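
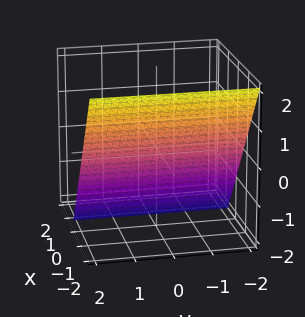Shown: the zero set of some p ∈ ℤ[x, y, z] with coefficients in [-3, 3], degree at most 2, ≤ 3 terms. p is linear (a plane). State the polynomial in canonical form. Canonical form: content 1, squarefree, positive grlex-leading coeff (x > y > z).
(a) deg p = 1. The surface is flat (a plane).
(b) Checking where it meets the axes: one z-axis crossing is at z = -1; no y-intercept at any integer in the box.
(c) Fitting integer coefficients to these (and the overall shape) gives p.

3*x + 2*z + 2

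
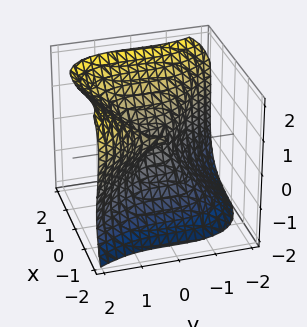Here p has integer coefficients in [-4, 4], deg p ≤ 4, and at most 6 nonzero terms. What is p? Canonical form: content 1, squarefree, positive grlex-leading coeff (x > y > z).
3*x^3 + x^2*z + 2*y^3 - 2*z^3 - 2*x*z

First, deg p = 3. The shape is more complex than any degree-2 surface.
Then, from the visible intercepts: one z-axis crossing is at z = 0; one x-axis crossing is at x = 0; one y-axis crossing is at y = 0.
Finally, together with the visible shape, these determine p as stated.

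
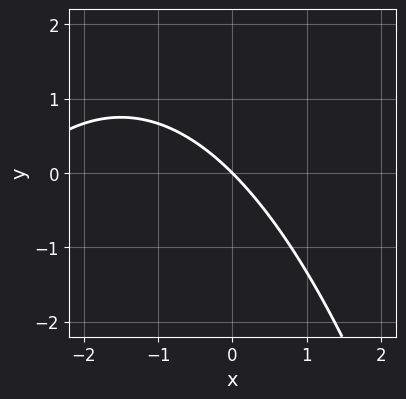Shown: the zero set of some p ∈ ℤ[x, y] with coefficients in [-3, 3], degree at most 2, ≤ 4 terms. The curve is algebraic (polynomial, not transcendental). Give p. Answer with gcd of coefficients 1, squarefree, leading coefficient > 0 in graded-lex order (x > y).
x^2 + 3*x + 3*y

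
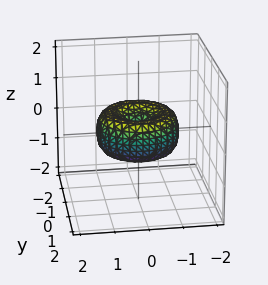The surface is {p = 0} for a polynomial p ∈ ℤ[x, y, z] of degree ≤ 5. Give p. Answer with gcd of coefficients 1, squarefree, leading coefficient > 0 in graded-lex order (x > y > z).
2*x^4 + 4*x^2*y^2 + 2*y^4 - 3*x^2 - 3*y^2 + 3*z^2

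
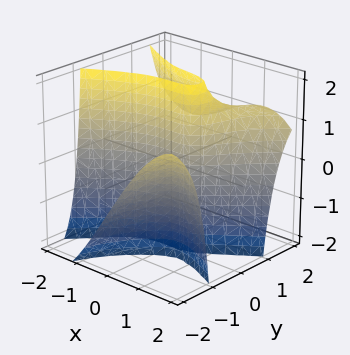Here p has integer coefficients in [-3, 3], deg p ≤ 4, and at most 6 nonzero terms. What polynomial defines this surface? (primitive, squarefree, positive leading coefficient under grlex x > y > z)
(a) There are 2 components.
(b) deg p = 3.
(c) From the axis intercepts and sections: one y-axis crossing is at y = 0; one x-axis crossing is at x = 0; the visible z-axis segment lies entirely on the surface.
(d) Fitting integer coefficients to these (and the overall shape) gives p.

x^3 - 2*x*y^2 + 2*y^2*z + 2*x*y - 3*y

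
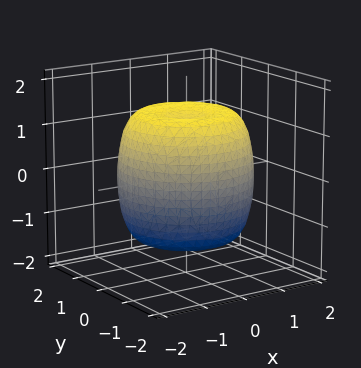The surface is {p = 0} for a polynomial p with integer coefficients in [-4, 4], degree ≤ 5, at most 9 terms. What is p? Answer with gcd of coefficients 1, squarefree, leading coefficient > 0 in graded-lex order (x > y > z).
2*x^4 + 4*x^2*y^2 + 2*y^4 - 3*x^2 - 3*y^2 + 2*z^2 - 3

First, the degree is 4 — the shape is more complex than any degree-3 surface.
Then, symmetries: rotational symmetry about the z-axis ⇒ p depends on x, y only through x² + y².
Next, from the visible intercepts: a circular section at z = 1 has radius between 1 and 2.
Finally, putting this together gives p.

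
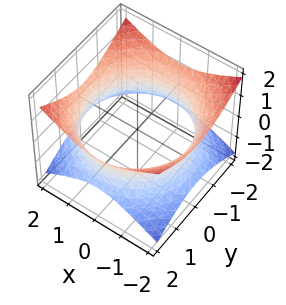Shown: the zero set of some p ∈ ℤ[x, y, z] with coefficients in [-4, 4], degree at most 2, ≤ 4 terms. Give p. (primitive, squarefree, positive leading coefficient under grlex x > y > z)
x^2 + y^2 - 2*z^2 - 3

(a) deg p = 2. An hourglass — one-sheet hyperboloid; a quadric.
(b) Symmetries: rotational symmetry about the z-axis ⇒ p depends on x, y only through x² + y²; it's symmetric under z → −z, forcing even powers of z.
(c) From the visible intercepts: the surface avoids every integer z-axis point in the box; a circular section at z = 0 has radius between 1 and 2.
(d) Solving for integer coefficients yields p as stated.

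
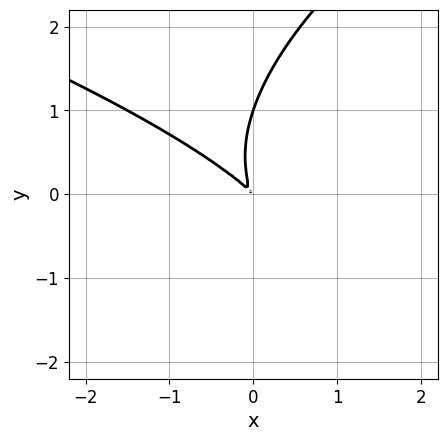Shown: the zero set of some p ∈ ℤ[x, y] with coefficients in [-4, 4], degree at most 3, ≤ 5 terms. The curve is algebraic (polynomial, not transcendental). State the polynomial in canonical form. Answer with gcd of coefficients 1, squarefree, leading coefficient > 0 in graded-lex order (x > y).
y^3 - 2*x^2 - 3*x*y - y^2

1. deg p = 3.
2. From the axis intercepts and sections: it meets the y-axis at y = 1 (among the integer gridlines).
3. Fitting integer coefficients to these (and the overall shape) gives p.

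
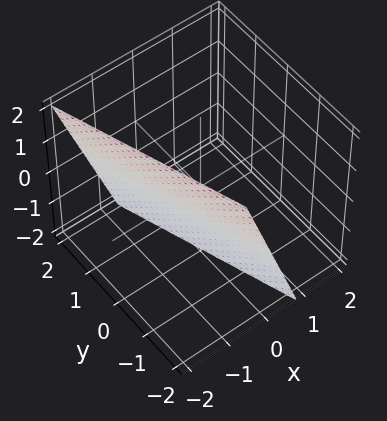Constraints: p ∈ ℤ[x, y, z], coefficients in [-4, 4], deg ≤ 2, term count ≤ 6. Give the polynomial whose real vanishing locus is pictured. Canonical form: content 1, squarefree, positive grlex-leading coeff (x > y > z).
First, deg p = 1. The surface is flat (a plane).
Next, from the visible intercepts: it crosses the z-axis at the gridline z = -2; one y-axis crossing is at y = -2.
Finally, assembling these constraints gives the stated polynomial.

3*x + y + z + 2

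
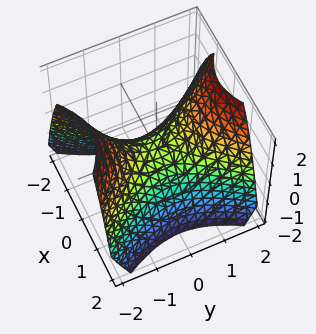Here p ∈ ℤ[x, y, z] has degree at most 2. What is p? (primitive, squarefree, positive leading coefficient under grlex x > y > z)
3*x^2 - 2*y^2 + 3*z

First, the degree is 2 — a hyperbolic paraboloid; a quadric.
Next, symmetries: the y ↦ −y reflection is a symmetry, so y appears only in even powers; it's symmetric under x → −x, forcing even powers of x.
Next, checking where it meets the axes: it meets the y-axis at y = 0 (among the integer gridlines); it meets the x-axis at x = 0 (among the integer gridlines).
Finally, assembling these constraints gives the stated polynomial.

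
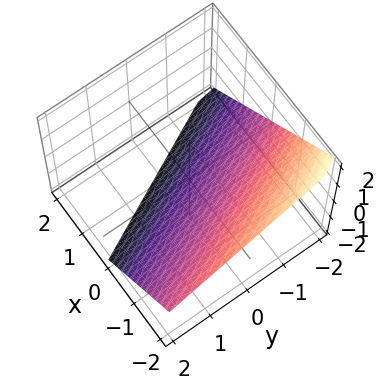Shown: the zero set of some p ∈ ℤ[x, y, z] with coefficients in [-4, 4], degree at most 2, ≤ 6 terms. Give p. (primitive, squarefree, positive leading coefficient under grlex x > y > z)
deg p = 1. The surface is flat (a plane).
Reading off the gridlines: it crosses the y-axis at the gridline y = -2; it crosses the x-axis at the gridline x = -1; one z-axis crossing is at z = -1.
Matching integer coefficients to the picture gives p.

2*x + y + 2*z + 2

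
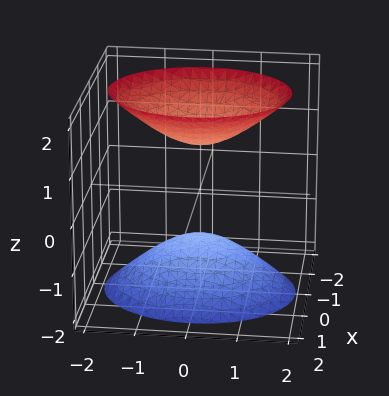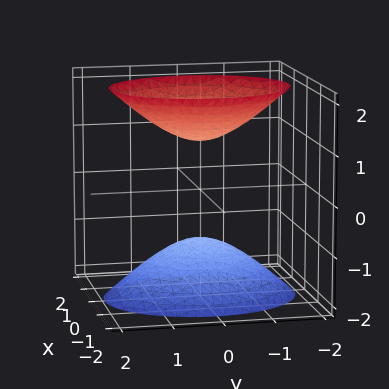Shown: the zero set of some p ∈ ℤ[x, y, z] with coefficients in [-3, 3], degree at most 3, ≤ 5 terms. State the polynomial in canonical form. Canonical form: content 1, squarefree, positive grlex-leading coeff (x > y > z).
3*x^2 + 2*y^2 - 2*z^2 + 2

(a) There are 2 components. Treating them together as one polynomial.
(b) Degree: two separate bowl-shaped sheets opening away from each other; a quadric, so deg p = 2.
(c) Symmetries: the y ↦ −y reflection is a symmetry, so y appears only in even powers; it's symmetric under x → −x, forcing even powers of x; mirror symmetry z ↦ −z ⇒ only even powers of z.
(d) From the visible intercepts: the surface avoids every integer y-axis point in the box; the surface avoids every integer x-axis point in the box; among the integer gridlines, it crosses the z-axis at z ∈ {-1, 1}.
(e) These observations pin down the coefficients.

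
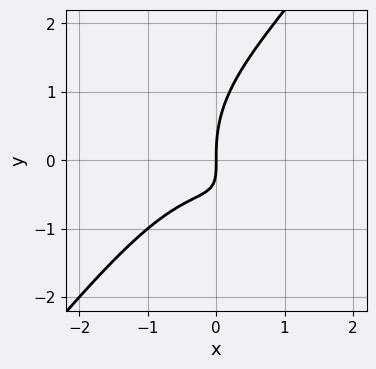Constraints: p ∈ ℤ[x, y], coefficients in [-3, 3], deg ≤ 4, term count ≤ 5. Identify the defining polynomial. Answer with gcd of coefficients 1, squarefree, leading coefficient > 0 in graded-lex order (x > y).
2*x^3 - y^3 + 3*x*y + 2*x

1. Degree: a generic line meets the curve in up to 3 points, so deg p = 3.
2. Observable constraints: one y-axis crossing is at y = 0; it crosses the x-axis at the gridline x = 0.
3. Together with the visible shape, these determine p as stated.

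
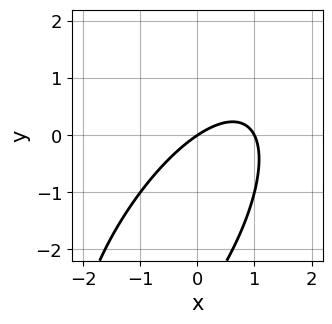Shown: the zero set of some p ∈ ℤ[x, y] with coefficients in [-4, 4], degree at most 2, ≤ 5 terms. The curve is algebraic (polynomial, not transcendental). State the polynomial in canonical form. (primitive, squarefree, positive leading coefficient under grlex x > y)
First, the degree is 2 — no degree-1 curve has this shape.
Then, from the axis intercepts and sections: the x-axis gridline crossings are at x ∈ {0, 1}; it crosses the y-axis at the gridline y = 0.
Finally, matching integer coefficients to the picture gives p.

2*x^2 - 2*x*y + y^2 - 2*x + 3*y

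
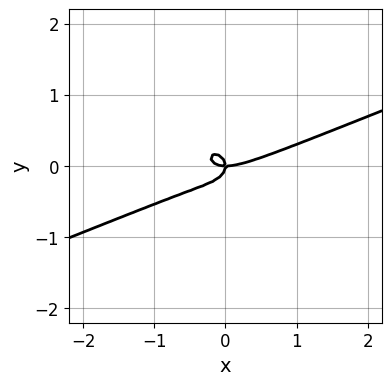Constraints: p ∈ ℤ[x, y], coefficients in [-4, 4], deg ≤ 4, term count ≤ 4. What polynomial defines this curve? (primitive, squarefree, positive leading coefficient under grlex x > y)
(a) The degree is 3 — the shape is more complex than any degree-2 curve.
(b) Checking where it meets the axes: it crosses the y-axis at the gridline y = 0; it crosses the x-axis at the gridline x = 0.
(c) Solving for integer coefficients yields p as stated.

x^3 - 2*x^2*y - 3*y^3 - x*y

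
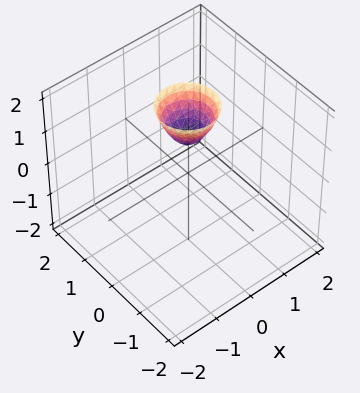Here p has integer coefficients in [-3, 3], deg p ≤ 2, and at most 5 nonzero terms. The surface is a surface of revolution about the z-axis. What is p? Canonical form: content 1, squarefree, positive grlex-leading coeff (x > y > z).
2*x^2 + 2*y^2 - z + 1

(a) deg p = 2. No degree-1 surface has this shape.
(b) Symmetries: rotational symmetry about the z-axis ⇒ p depends on x, y only through x² + y².
(c) Observable constraints: it misses every integer gridline on the x-axis; a circular section at z = 2 has radius between 0 and 1.
(d) Assembling these constraints gives the stated polynomial. Check: (0, 0, 1) on the z-axis lies on the surface, and p(0, 0, 1) = 0. ✓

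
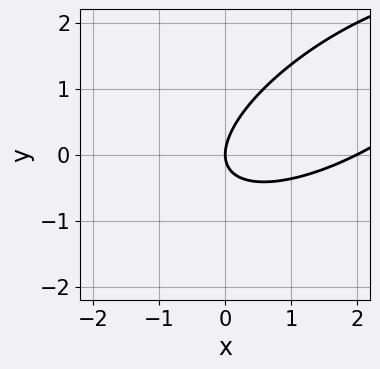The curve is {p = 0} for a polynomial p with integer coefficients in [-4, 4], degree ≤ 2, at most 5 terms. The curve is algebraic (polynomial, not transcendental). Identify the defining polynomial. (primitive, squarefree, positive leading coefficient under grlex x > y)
x^2 - 2*x*y + 2*y^2 - 2*x

deg p = 2. No degree-1 curve has this shape.
Reading off the gridlines: among the integer gridlines, it crosses the x-axis at x ∈ {0, 2}; it meets the y-axis at y = 0 (among the integer gridlines).
Fitting integer coefficients to these (and the overall shape) gives p.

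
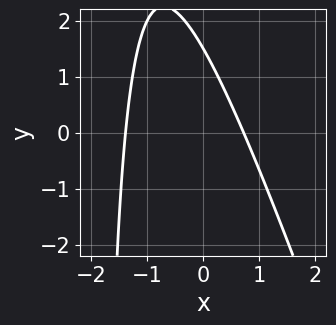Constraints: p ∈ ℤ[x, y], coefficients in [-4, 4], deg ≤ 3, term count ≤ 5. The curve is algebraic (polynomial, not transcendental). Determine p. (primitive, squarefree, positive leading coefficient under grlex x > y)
3*x^2 + x*y + 2*x + 2*y - 3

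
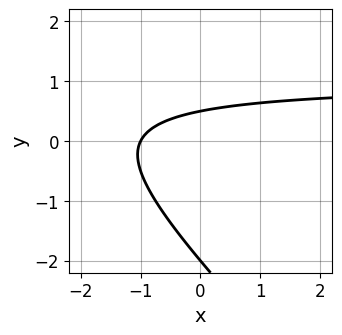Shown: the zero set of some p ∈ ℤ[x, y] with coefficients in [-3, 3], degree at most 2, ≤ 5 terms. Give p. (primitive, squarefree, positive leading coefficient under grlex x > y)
First, deg p = 2. The shape is more complex than any degree-1 curve.
Then, from the visible intercepts: it meets the x-axis at x = -1 (among the integer gridlines); one y-axis crossing is at y = -2.
Finally, solving for integer coefficients yields p as stated.

2*x*y + 2*y^2 - 2*x + 3*y - 2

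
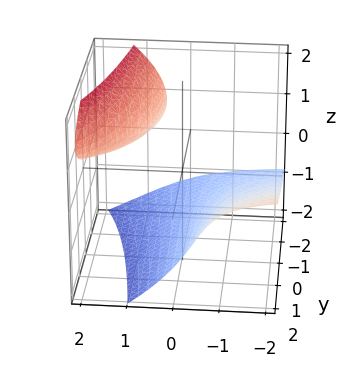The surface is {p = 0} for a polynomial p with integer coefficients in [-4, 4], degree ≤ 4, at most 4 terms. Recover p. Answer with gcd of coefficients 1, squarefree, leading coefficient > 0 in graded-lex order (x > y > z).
1. The picture has 2 separate pieces. They look like related sheets of one shape, so recover p as a whole.
2. Degree: no degree-2 surface has this shape, so deg p = 3.
3. Reading off the gridlines: the surface avoids every integer y-axis point in the box; the surface avoids every integer x-axis point in the box.
4. These observations pin down the coefficients.

z^3 + x*y - 3*x*z + 2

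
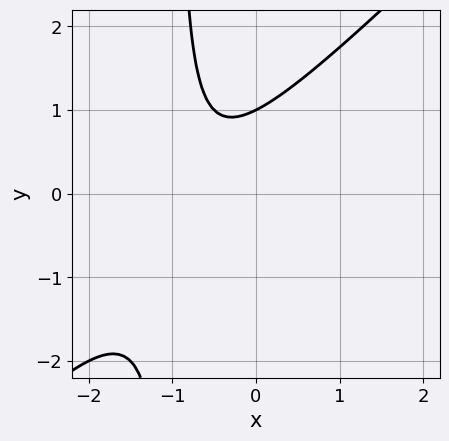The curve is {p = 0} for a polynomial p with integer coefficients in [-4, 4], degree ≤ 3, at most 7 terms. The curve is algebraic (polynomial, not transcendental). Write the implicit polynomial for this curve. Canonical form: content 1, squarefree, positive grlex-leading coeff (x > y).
deg p = 2.
From the axis intercepts and sections: it crosses the y-axis at the gridline y = 1; it misses every integer gridline on the x-axis.
Fitting integer coefficients to these (and the overall shape) gives p.

2*x^2 - 2*x*y + 3*x - 2*y + 2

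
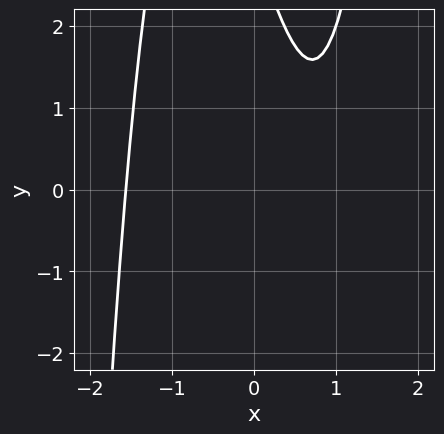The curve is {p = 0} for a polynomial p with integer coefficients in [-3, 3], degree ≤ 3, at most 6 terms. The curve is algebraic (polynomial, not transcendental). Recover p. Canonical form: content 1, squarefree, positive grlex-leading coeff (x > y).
2*x^3 - 3*x - y + 3

The degree is 3 — the shape is more complex than any degree-2 curve.
Observable constraints: the curve avoids every integer y-axis point in the box.
Matching integer coefficients to the picture gives p.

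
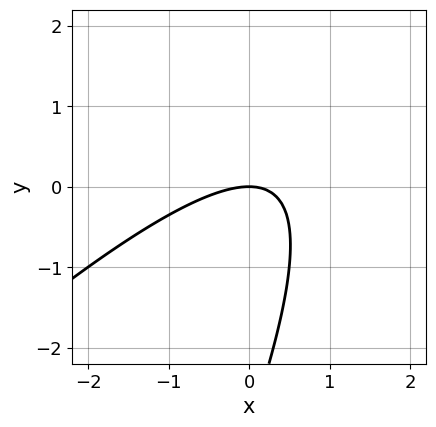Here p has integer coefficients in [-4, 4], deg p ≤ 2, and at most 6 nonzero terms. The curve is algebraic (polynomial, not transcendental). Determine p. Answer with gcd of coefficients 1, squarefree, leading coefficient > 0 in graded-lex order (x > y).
First, deg p = 2.
Then, observable constraints: one y-axis crossing is at y = 0; it crosses the x-axis at the gridline x = 0.
Finally, fitting integer coefficients to these (and the overall shape) gives p.

2*x^2 - 3*x*y + y^2 + 3*y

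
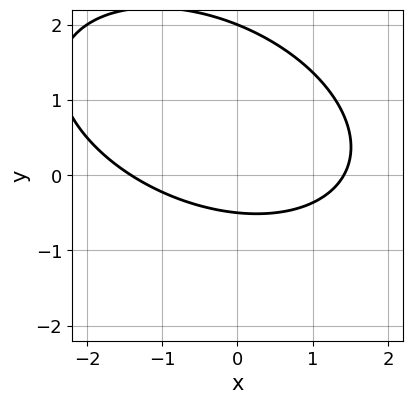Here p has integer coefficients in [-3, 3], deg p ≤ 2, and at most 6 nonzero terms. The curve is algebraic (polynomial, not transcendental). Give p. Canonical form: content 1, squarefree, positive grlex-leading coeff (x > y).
The degree is 2 — the shape is more complex than any degree-1 curve.
Observable constraints: it meets the y-axis at y = 2 (among the integer gridlines).
Matching integer coefficients to the picture gives p.

x^2 + x*y + 2*y^2 - 3*y - 2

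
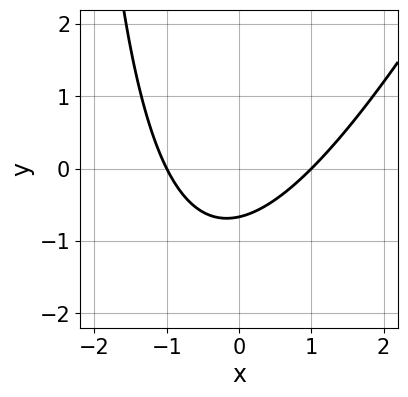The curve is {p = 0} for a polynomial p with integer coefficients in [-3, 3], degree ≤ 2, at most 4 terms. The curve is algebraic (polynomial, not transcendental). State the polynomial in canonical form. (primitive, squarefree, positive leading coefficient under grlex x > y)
2*x^2 - x*y - 3*y - 2

(a) deg p = 2. The shape is more complex than any degree-1 curve.
(b) Reading off the gridlines: among the integer gridlines, it crosses the x-axis at x ∈ {-1, 1}.
(c) Assembling these constraints gives the stated polynomial.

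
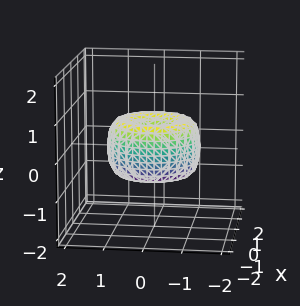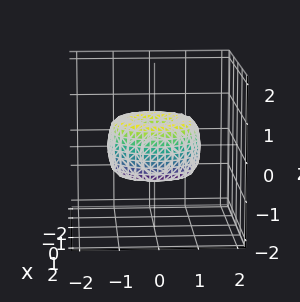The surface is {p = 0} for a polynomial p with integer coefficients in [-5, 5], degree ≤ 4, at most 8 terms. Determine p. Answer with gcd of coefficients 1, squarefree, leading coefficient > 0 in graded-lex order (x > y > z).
2*x^4 + 4*x^2*y^2 + 2*y^4 - 3*x^2 - 3*y^2 + 2*z^2

1. deg p = 4. A generic line meets the surface in up to 4 points.
2. Symmetries: every cross-section ⟂ z is a circle, so x, y appear only via x² + y².
3. Checking where it meets the axes: a circular section at z = 0 has radius between 1 and 2; it meets the z-axis at z = 0 (among the integer gridlines); it meets the x-axis at x = 0 (among the integer gridlines).
4. The integer polynomial consistent with all of this is the stated p.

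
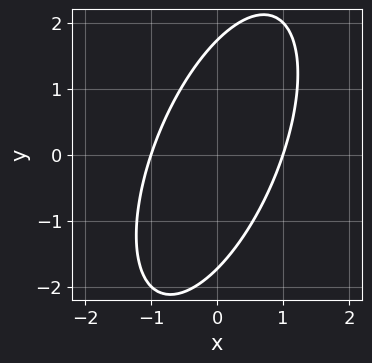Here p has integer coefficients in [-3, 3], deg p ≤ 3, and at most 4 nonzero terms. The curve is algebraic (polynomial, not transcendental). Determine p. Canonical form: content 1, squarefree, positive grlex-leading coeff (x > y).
3*x^2 - 2*x*y + y^2 - 3

1. Degree: no degree-1 curve has this shape, so deg p = 2.
2. From the visible intercepts: among the integer gridlines, it crosses the x-axis at x ∈ {-1, 1}.
3. Fitting integer coefficients to these (and the overall shape) gives p.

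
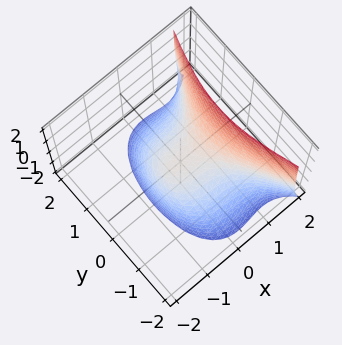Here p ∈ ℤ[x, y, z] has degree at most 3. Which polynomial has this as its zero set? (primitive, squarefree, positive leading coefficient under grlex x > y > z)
deg p = 3. The shape is more complex than any degree-2 surface.
Reading off the gridlines: it crosses the z-axis at the gridline z = 0; it meets the y-axis at y = 0 (among the integer gridlines); it crosses the x-axis at the gridline x = 0.
Assembling these constraints gives the stated polynomial.

2*x^3 + 2*x^2*z - x*z - 2*y^2 - 3*z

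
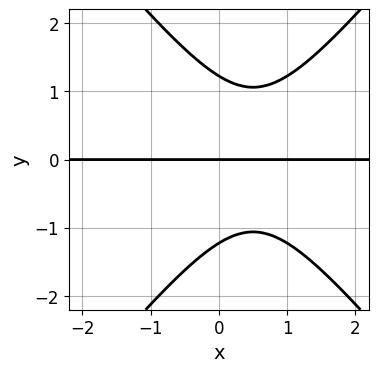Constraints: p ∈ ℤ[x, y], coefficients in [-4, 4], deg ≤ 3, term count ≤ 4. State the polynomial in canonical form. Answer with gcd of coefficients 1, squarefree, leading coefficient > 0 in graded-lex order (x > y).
deg p = 3.
Against the integer gridlines: it meets the y-axis at y = 0 (among the integer gridlines); the visible x-axis segment lies entirely on the curve.
Solving for integer coefficients yields p as stated.

3*x^2*y - 2*y^3 - 3*x*y + 3*y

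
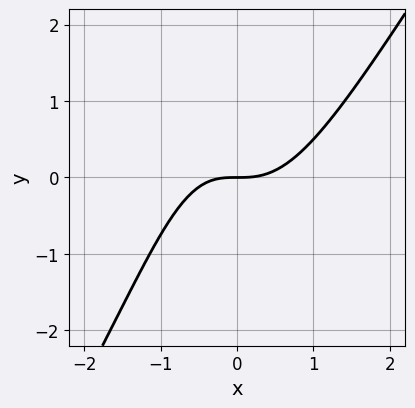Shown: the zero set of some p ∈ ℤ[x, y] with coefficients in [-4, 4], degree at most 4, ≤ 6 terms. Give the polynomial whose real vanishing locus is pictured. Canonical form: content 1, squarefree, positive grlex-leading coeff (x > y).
3*x^3 - 2*x^2*y - x*y - 3*y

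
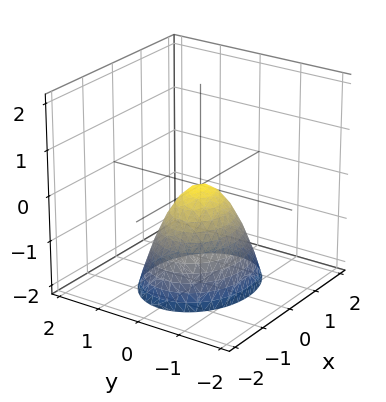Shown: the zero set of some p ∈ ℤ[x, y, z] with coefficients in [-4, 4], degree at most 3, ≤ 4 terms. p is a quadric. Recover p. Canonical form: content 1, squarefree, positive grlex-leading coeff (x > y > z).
2*x^2 + 3*y^2 + 2*z

1. Degree: a paraboloid; a quadric, so deg p = 2.
2. Symmetries: it's symmetric under y → −y, forcing even powers of y; the x ↦ −x reflection is a symmetry, so x appears only in even powers.
3. Checking where it meets the axes: it crosses the x-axis at the gridline x = 0; it crosses the y-axis at the gridline y = 0.
4. Together with the visible shape, these determine p as stated.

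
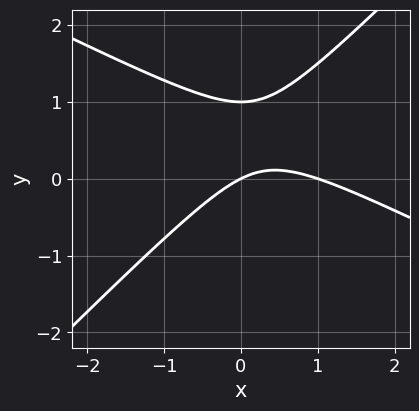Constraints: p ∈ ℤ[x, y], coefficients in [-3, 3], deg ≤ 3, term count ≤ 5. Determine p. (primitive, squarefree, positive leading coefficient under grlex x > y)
x^2 + x*y - 2*y^2 - x + 2*y

deg p = 2. A generic line meets the curve in up to 2 points.
Observable constraints: the y-axis gridline crossings are at y ∈ {0, 1}; the x-axis gridline crossings are at x ∈ {0, 1}.
Together with the visible shape, these determine p as stated.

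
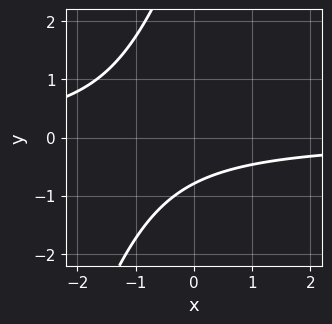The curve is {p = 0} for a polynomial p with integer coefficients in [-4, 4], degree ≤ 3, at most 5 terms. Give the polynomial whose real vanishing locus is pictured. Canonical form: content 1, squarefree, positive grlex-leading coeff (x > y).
1. Degree: a generic line meets the curve in up to 2 points, so deg p = 2.
2. From the visible intercepts: the curve avoids every integer x-axis point in the box.
3. These observations pin down the coefficients.

3*x*y - y^2 + 3*y + 3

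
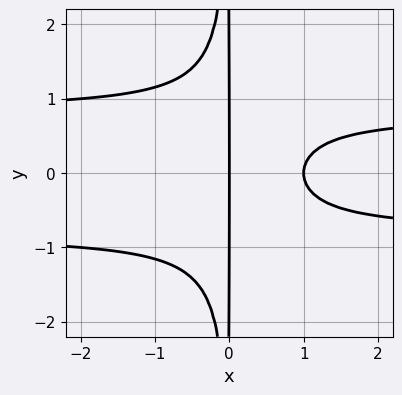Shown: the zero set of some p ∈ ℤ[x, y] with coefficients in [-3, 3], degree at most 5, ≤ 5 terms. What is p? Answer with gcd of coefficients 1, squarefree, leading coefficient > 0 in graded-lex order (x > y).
3*x^2*y^2 - 2*x^2 + 2*x

1. deg p = 4. No degree-3 curve has this shape.
2. Symmetries: it's symmetric under y → −y, forcing even powers of y.
3. From the visible intercepts: every point of the y-axis in the box is on the curve; the x-axis gridline crossings are at x ∈ {0, 1}.
4. Putting this together gives p.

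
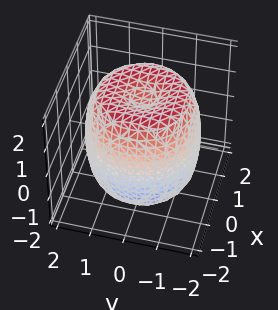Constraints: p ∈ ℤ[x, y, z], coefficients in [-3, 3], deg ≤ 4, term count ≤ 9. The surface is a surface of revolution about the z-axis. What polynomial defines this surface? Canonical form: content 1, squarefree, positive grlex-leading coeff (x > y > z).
x^4 + 2*x^2*y^2 + y^4 - 2*x^2 - 2*y^2 + z^2 - 2

Degree: a generic line meets the surface in up to 4 points, so deg p = 4.
Symmetries: rotational symmetry about the z-axis ⇒ p depends on x, y only through x² + y².
Checking where it meets the axes: a circular section at z = -1 has radius between 1 and 2.
The integer polynomial consistent with all of this is the stated p.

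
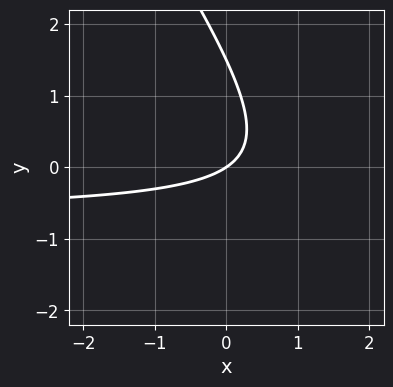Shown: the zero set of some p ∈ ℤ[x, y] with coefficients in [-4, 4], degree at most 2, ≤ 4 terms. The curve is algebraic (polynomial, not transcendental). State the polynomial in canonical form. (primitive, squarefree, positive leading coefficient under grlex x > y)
First, degree: the shape is more complex than any degree-1 curve, so deg p = 2.
Then, from the visible intercepts: one x-axis crossing is at x = 0; it meets the y-axis at y = 0 (among the integer gridlines).
Finally, fitting integer coefficients to these (and the overall shape) gives p.

3*x*y + 2*y^2 + 2*x - 3*y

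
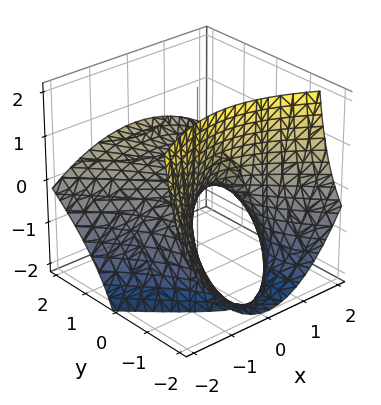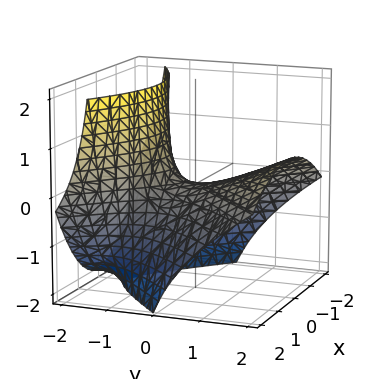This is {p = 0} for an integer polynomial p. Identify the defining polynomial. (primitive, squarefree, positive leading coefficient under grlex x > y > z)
x^2 - y^2 + 2*y*z + 2*z

(a) deg p = 2. A generic line meets the surface in up to 2 points.
(b) Observable constraints: it crosses the y-axis at the gridline y = 0; it crosses the x-axis at the gridline x = 0.
(c) Putting this together gives p.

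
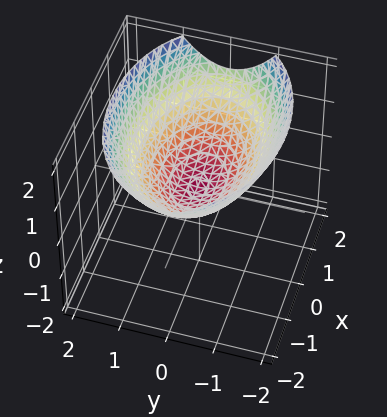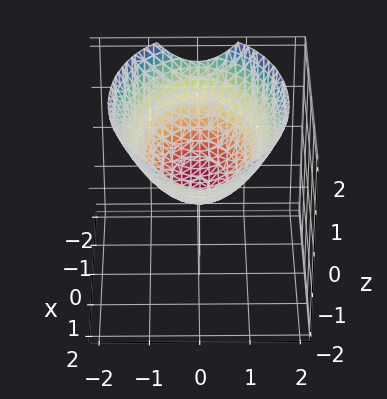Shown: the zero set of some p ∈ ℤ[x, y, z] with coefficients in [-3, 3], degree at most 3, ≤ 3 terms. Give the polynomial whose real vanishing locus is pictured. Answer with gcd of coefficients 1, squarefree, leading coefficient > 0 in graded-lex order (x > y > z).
x^2 + 2*y^2 - 3*z

First, deg p = 2. A single bowl opening along one axis; a quadric.
Then, symmetries: mirror symmetry x ↦ −x ⇒ only even powers of x; the y ↦ −y reflection is a symmetry, so y appears only in even powers.
Then, from the visible intercepts: one y-axis crossing is at y = 0; it meets the z-axis at z = 0 (among the integer gridlines); it meets the x-axis at x = 0 (among the integer gridlines).
Finally, putting this together gives p.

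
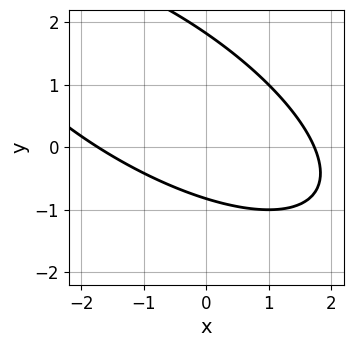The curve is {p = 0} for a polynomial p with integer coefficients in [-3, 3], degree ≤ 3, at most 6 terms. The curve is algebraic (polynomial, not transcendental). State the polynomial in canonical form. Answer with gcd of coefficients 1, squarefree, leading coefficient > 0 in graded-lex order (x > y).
deg p = 2. A generic line meets the curve in up to 2 points.
Solving for integer coefficients yields p as stated.

x^2 + 2*x*y + 2*y^2 - 2*y - 3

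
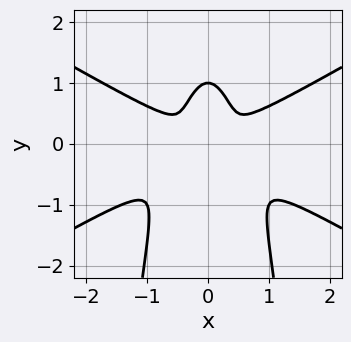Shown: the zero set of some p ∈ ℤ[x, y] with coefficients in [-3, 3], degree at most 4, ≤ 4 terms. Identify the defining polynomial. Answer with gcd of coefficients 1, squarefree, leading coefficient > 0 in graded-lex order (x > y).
x^4 - 3*x^2*y^2 - y^3 + y^2

First, the degree is 4 — a generic line meets the curve in up to 4 points.
Next, symmetries: it's symmetric under x → −x, forcing even powers of x.
Next, observable constraints: it meets the y-axis at y = 1 (among the integer gridlines).
Finally, together with the visible shape, these determine p as stated.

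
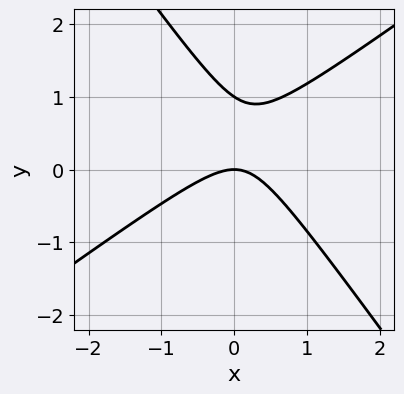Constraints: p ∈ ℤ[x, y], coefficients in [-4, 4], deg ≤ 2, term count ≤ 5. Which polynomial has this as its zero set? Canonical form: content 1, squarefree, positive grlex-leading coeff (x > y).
3*x^2 - 2*x*y - 3*y^2 + 3*y

(a) The degree is 2 — the shape is more complex than any degree-1 curve.
(b) Reading off the gridlines: one x-axis crossing is at x = 0; the y-axis gridline crossings are at y ∈ {0, 1}.
(c) The integer polynomial consistent with all of this is the stated p.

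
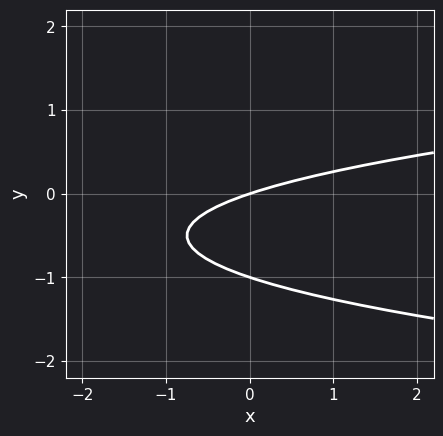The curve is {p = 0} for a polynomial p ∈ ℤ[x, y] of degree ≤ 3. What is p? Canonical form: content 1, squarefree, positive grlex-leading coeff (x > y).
1. Degree: a generic line meets the curve in up to 2 points, so deg p = 2.
2. From the visible intercepts: among the integer gridlines, it crosses the y-axis at y ∈ {-1, 0}; one x-axis crossing is at x = 0.
3. Fitting integer coefficients to these (and the overall shape) gives p.

3*y^2 - x + 3*y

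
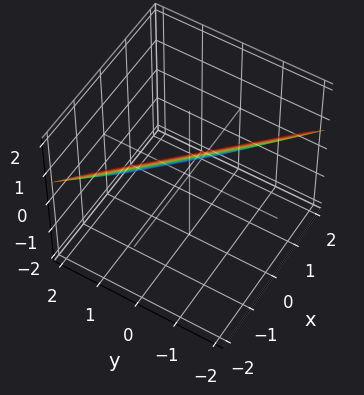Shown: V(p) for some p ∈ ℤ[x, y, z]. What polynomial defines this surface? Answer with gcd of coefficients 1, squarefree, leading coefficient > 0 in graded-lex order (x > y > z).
(a) deg p = 1. The surface is flat (a plane).
(b) The integer polynomial consistent with all of this is the stated p.

3*x + 3*y + 3*z - 2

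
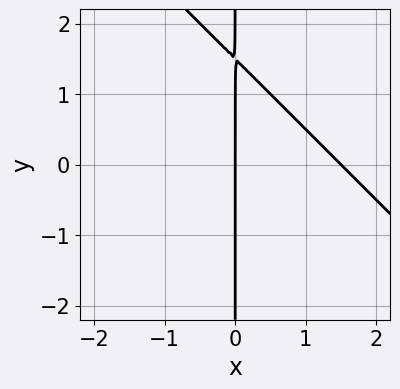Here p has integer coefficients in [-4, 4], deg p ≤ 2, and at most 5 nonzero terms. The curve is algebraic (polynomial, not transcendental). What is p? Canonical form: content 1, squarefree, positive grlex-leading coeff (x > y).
2*x^2 + 2*x*y - 3*x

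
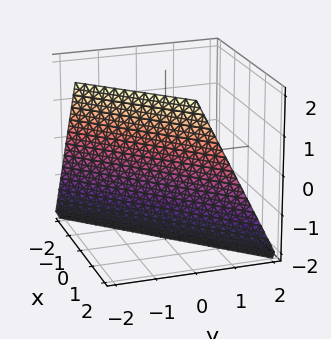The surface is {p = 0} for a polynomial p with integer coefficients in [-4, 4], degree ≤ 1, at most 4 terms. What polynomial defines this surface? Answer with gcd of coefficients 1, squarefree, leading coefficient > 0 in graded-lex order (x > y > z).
2*x - 2*y - z - 2

Degree: the surface is flat (a plane), so deg p = 1.
From the axis intercepts and sections: it meets the z-axis at z = -2 (among the integer gridlines); one y-axis crossing is at y = -1; it crosses the x-axis at the gridline x = 1.
These observations pin down the coefficients.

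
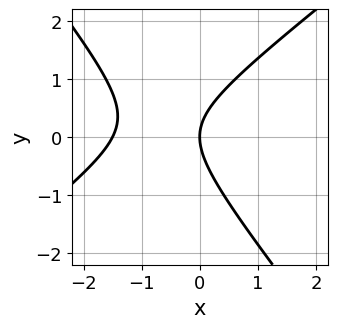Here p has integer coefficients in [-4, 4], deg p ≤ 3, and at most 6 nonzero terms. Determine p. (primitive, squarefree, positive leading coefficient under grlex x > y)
2*x^2 - x*y - 2*y^2 + 3*x

First, degree: a generic line meets the curve in up to 2 points, so deg p = 2.
Next, from the axis intercepts and sections: one y-axis crossing is at y = 0; one x-axis crossing is at x = 0.
Finally, together with the visible shape, these determine p as stated.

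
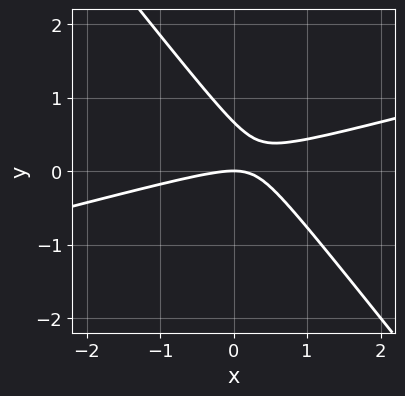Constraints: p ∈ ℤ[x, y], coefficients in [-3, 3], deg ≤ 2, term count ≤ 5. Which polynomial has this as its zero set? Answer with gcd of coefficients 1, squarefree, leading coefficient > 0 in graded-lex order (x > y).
x^2 - 3*x*y - 3*y^2 + 2*y

(a) deg p = 2.
(b) From the axis intercepts and sections: one y-axis crossing is at y = 0; it crosses the x-axis at the gridline x = 0.
(c) These observations pin down the coefficients.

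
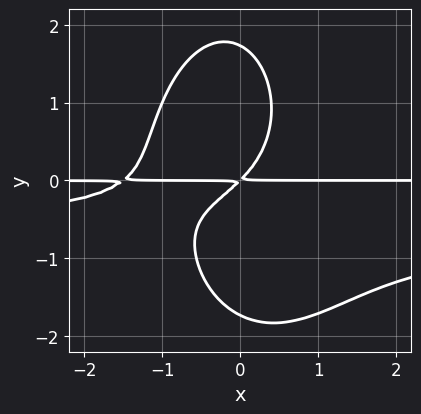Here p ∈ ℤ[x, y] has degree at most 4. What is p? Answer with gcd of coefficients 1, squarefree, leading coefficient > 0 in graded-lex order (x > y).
The degree is 4 — a generic line meets the curve in up to 4 points.
Checking where it meets the axes: the visible x-axis segment lies entirely on the curve.
Assembling these constraints gives the stated polynomial.

3*x^2*y^2 + y^4 + 2*x^2*y + 3*x*y - 3*y^2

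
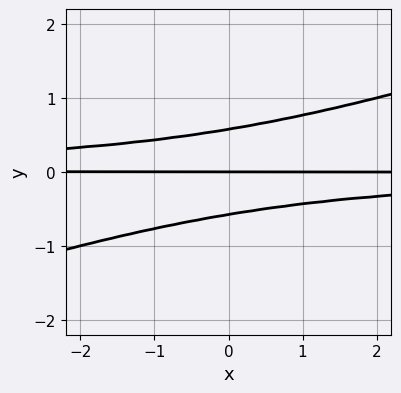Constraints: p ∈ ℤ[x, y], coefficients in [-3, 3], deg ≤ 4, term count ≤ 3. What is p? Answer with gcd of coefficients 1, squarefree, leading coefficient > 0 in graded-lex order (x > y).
First, deg p = 3.
Next, against the integer gridlines: one y-axis crossing is at y = 0; the visible x-axis segment lies entirely on the curve.
Finally, the integer polynomial consistent with all of this is the stated p.

x*y^2 - 3*y^3 + y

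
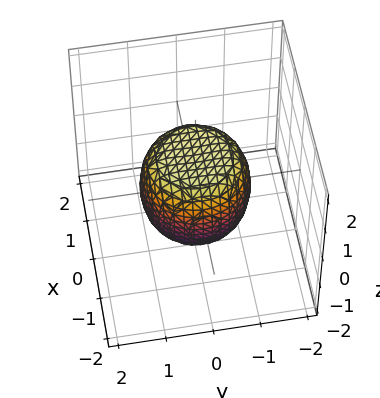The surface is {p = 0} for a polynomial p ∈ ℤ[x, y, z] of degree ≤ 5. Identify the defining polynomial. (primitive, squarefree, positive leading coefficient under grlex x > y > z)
2*x^4 + 4*x^2*y^2 + 2*y^4 - x^2 - y^2 + 2*z^2 - 2

First, the degree is 4 — no degree-3 surface has this shape.
Then, symmetry: the z-axis is an axis of rotation, so x and y enter only as x² + y².
Then, against the integer gridlines: the z-axis gridline crossings are at z ∈ {-1, 1}; a circular section at z = 1 has radius between 0 and 1.
Finally, matching integer coefficients to the picture gives p.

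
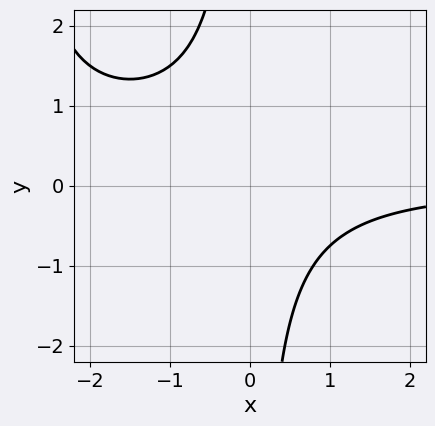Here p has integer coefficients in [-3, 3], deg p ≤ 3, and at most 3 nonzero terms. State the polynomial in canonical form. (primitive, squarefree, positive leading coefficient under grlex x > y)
x^2*y + 3*x*y + 3

First, the degree is 3 — a generic line meets the curve in up to 3 points.
Then, observable constraints: the curve avoids every integer x-axis point in the box; it misses every integer gridline on the y-axis.
Finally, solving for integer coefficients yields p as stated.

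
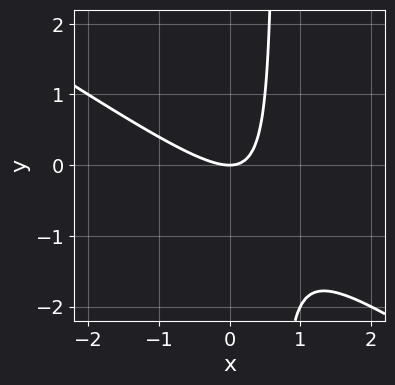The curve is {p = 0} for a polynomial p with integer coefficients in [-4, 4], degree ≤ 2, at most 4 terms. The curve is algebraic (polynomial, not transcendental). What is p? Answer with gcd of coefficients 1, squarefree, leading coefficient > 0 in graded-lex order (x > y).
2*x^2 + 3*x*y - 2*y

deg p = 2. A generic line meets the curve in up to 2 points.
Observable constraints: it crosses the x-axis at the gridline x = 0; it crosses the y-axis at the gridline y = 0.
The integer polynomial consistent with all of this is the stated p.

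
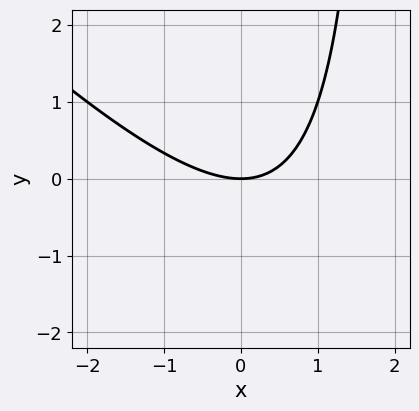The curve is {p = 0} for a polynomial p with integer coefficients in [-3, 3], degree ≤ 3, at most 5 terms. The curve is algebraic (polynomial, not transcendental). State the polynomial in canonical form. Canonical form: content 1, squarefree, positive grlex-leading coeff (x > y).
The degree is 2 — a generic line meets the curve in up to 2 points.
Checking where it meets the axes: it crosses the x-axis at the gridline x = 0; it meets the y-axis at y = 0 (among the integer gridlines).
Together with the visible shape, these determine p as stated.

x^2 + x*y - 2*y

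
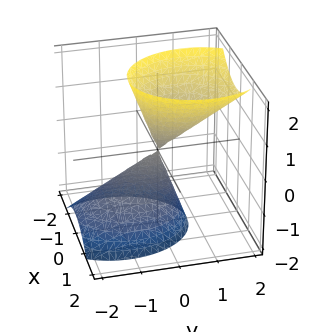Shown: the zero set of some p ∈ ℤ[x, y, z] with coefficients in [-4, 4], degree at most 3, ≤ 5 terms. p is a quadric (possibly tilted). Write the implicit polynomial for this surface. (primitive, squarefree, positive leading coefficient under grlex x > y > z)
There are 2 components.
The degree is 2 — no degree-1 surface has this shape.
From the visible intercepts: it meets the x-axis at x = 0 (among the integer gridlines); it crosses the y-axis at the gridline y = 0.
Fitting integer coefficients to these (and the overall shape) gives p.

3*x^2 + 2*y^2 - 2*y*z - z^2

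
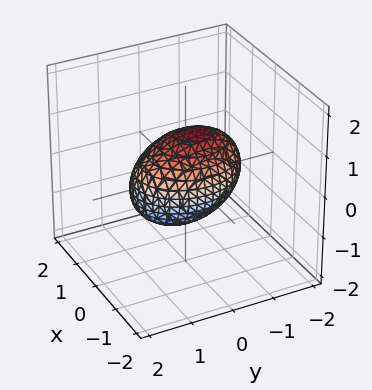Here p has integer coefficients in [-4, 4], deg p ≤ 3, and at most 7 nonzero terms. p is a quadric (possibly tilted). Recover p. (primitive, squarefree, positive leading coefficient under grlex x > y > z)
3*x^2 + 2*y^2 + y*z + 3*z^2 - 3

1. deg p = 2. No degree-1 surface has this shape.
2. Checking where it meets the axes: the x-axis gridline crossings are at x ∈ {-1, 1}; among the integer gridlines, it crosses the z-axis at z ∈ {-1, 1}.
3. Assembling these constraints gives the stated polynomial.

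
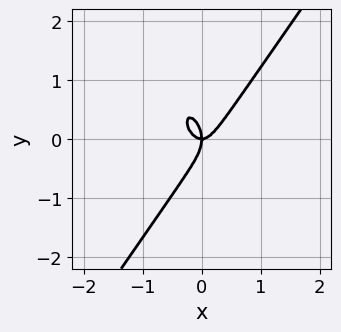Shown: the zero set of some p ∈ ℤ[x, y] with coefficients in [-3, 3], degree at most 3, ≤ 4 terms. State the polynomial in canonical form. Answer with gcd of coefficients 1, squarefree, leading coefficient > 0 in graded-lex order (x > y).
3*x^3 - y^3 - x*y

1. Degree: no degree-2 curve has this shape, so deg p = 3.
2. Observable constraints: it meets the x-axis at x = 0 (among the integer gridlines); it crosses the y-axis at the gridline y = 0.
3. Assembling these constraints gives the stated polynomial.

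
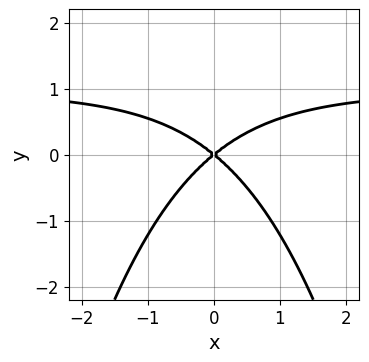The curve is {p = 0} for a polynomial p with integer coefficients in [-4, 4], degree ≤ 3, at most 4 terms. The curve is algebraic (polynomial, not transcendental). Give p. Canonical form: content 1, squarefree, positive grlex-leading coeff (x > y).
2*x^2*y - 2*x^2 + 3*y^2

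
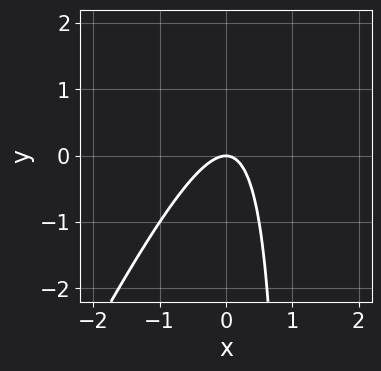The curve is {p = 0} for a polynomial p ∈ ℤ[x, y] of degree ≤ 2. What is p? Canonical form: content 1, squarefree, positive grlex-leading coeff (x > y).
2*x^2 - x*y + y

1. deg p = 2.
2. Observable constraints: it meets the x-axis at x = 0 (among the integer gridlines); it meets the y-axis at y = 0 (among the integer gridlines).
3. Together with the visible shape, these determine p as stated.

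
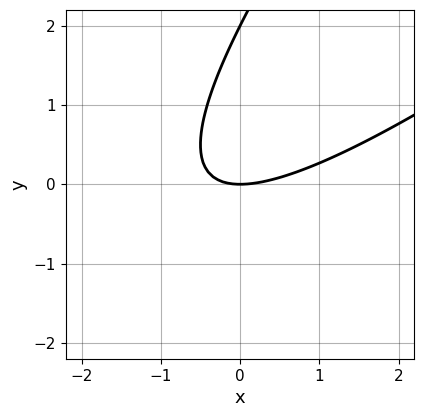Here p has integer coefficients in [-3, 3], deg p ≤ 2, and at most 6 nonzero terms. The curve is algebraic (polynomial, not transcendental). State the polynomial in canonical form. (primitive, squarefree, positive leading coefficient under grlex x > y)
First, the degree is 2 — a generic line meets the curve in up to 2 points.
Then, checking where it meets the axes: one x-axis crossing is at x = 0; the y-axis gridline crossings are at y ∈ {0, 2}.
Finally, these observations pin down the coefficients.

x^2 - 2*x*y + y^2 - 2*y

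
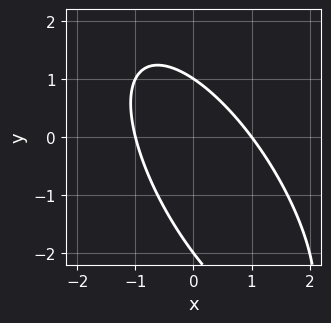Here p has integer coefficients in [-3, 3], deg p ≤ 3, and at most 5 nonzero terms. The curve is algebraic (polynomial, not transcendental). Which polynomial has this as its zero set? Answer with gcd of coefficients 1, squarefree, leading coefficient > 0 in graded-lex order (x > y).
deg p = 2. A generic line meets the curve in up to 2 points.
Observable constraints: the y-axis gridline crossings are at y ∈ {-2, 1}; the x-axis gridline crossings are at x ∈ {-1, 1}.
Matching integer coefficients to the picture gives p.

2*x^2 + 2*x*y + y^2 + y - 2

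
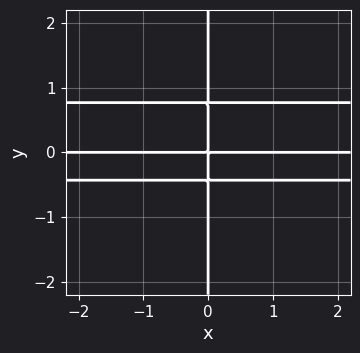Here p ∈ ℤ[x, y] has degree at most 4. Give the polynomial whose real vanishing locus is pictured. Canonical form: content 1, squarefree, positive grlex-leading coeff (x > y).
Degree: a generic line meets the curve in up to 4 points, so deg p = 4.
Observable constraints: every point of the y-axis in the box is on the curve; every point of the x-axis in the box is on the curve.
These observations pin down the coefficients.

3*x*y^3 - x*y^2 - x*y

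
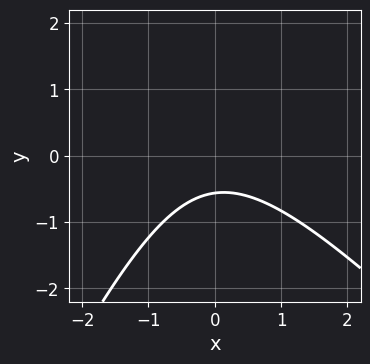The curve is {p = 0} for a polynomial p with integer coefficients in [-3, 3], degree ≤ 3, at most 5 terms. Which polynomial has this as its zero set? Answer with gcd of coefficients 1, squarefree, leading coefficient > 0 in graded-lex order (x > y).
(a) deg p = 2. A generic line meets the curve in up to 2 points.
(b) Reading off the gridlines: the curve avoids every integer x-axis point in the box.
(c) The integer polynomial consistent with all of this is the stated p.

2*x^2 + x*y - y^2 + 3*y + 2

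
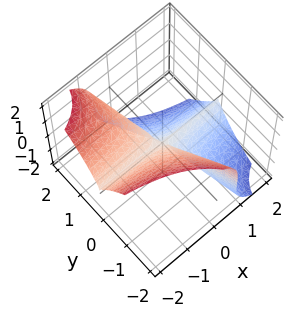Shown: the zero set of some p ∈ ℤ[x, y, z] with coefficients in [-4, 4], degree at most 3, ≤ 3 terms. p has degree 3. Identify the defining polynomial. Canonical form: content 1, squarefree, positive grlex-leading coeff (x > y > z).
deg p = 3. The shape is more complex than any degree-2 surface.
From the axis intercepts and sections: the visible x-axis segment lies entirely on the surface; one y-axis crossing is at y = 0.
These observations pin down the coefficients.

3*x*y^2 + y^3 + z^3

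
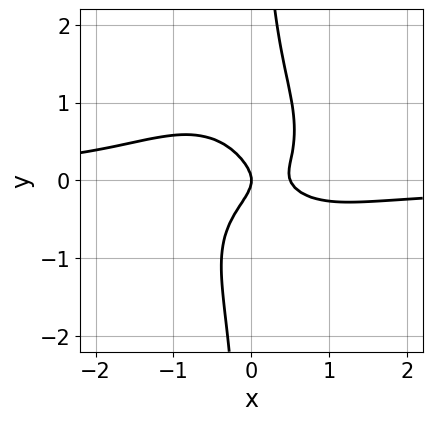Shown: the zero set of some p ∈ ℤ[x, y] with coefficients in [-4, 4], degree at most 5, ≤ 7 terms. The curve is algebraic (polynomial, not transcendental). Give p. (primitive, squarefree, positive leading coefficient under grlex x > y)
3*x^3*y + 3*x*y^3 + 2*x^2 - 2*y^2 - x

deg p = 4. No degree-3 curve has this shape.
Reading off the gridlines: one x-axis crossing is at x = 0; one y-axis crossing is at y = 0.
Assembling these constraints gives the stated polynomial.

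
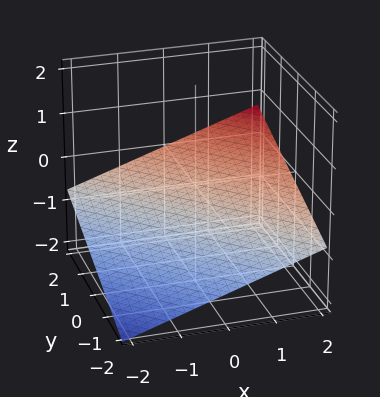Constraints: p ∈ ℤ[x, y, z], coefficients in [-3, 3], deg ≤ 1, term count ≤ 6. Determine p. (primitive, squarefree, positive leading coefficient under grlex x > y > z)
x + y - 3*z - 2

1. The degree is 1 — every cross-section is a straight line — this is a plane.
2. Checking where it meets the axes: it crosses the y-axis at the gridline y = 2; one x-axis crossing is at x = 2.
3. Fitting integer coefficients to these (and the overall shape) gives p.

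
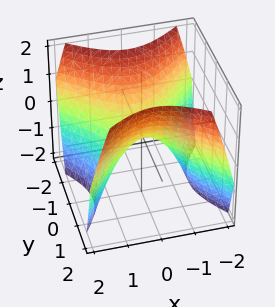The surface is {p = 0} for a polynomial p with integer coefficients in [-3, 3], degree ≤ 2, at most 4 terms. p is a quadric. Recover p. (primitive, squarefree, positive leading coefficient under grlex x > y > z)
(a) deg p = 2. A hyperbolic paraboloid; a quadric.
(b) Symmetries: it's symmetric under x → −x, forcing even powers of x; it's symmetric under y → −y, forcing even powers of y.
(c) Reading off the gridlines: it meets the z-axis at z = 0 (among the integer gridlines); one x-axis crossing is at x = 0; it crosses the y-axis at the gridline y = 0.
(d) The integer polynomial consistent with all of this is the stated p.

x^2 - y^2 + z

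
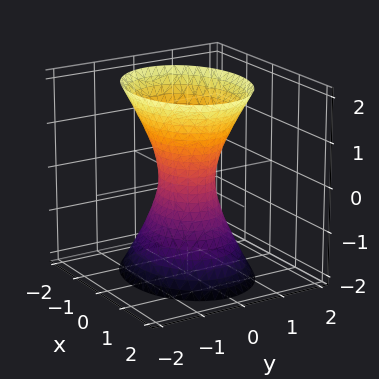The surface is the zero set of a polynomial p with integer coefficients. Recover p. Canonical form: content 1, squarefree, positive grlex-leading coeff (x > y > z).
First, the degree is 2 — an hourglass — one-sheet hyperboloid; a quadric.
Next, symmetries: the x ↦ −x reflection is a symmetry, so x appears only in even powers; it's symmetric under y → −y, forcing even powers of y; it's symmetric under z → −z, forcing even powers of z.
Next, from the visible intercepts: the surface avoids every integer z-axis point in the box.
Finally, the integer polynomial consistent with all of this is the stated p.

2*x^2 + 3*y^2 - z^2 - 1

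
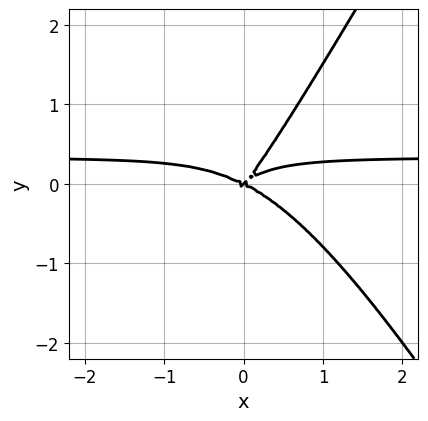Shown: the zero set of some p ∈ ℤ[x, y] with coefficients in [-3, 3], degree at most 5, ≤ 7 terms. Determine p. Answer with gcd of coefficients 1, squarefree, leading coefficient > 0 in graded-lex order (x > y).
3*x^3*y - x*y^3 - x^3 + 3*x*y^2 - 2*y^3

(a) deg p = 4.
(b) From the axis intercepts and sections: one y-axis crossing is at y = 0; one x-axis crossing is at x = 0.
(c) Fitting integer coefficients to these (and the overall shape) gives p.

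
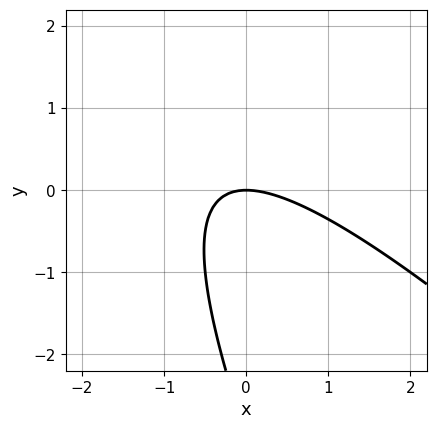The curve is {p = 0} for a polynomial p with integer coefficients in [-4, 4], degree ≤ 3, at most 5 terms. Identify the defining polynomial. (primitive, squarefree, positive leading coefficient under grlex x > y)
2*x^2 + 3*x*y + y^2 + 3*y

(a) deg p = 2. A generic line meets the curve in up to 2 points.
(b) Checking where it meets the axes: it crosses the y-axis at the gridline y = 0; one x-axis crossing is at x = 0.
(c) Together with the visible shape, these determine p as stated.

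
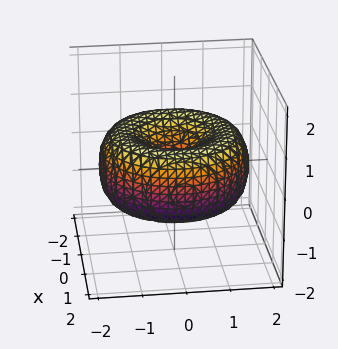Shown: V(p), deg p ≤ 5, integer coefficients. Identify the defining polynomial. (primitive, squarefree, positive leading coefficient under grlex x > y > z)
(a) Degree: a generic line meets the surface in up to 4 points, so deg p = 4.
(b) Symmetries: rotational symmetry about the z-axis ⇒ p depends on x, y only through x² + y².
(c) Checking where it meets the axes: a circular section at z = 0 has radius between 1 and 2; one x-axis crossing is at x = 0; it meets the y-axis at y = 0 (among the integer gridlines); one z-axis crossing is at z = 0.
(d) These observations pin down the coefficients.

x^4 + 2*x^2*y^2 + y^4 - 3*x^2 - 3*y^2 + 3*z^2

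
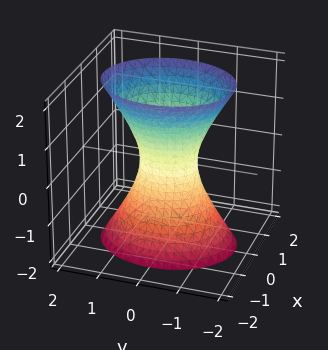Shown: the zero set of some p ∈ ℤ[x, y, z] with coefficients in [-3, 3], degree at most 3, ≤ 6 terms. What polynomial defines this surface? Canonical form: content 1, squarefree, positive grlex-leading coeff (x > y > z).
3*x^2 + 2*y^2 - z^2 - 1

First, degree: an hourglass — one-sheet hyperboloid; a quadric, so deg p = 2.
Next, symmetries: the y ↦ −y reflection is a symmetry, so y appears only in even powers; mirror symmetry z ↦ −z ⇒ only even powers of z; the x ↦ −x reflection is a symmetry, so x appears only in even powers.
Then, checking where it meets the axes: it misses every integer gridline on the z-axis.
Finally, assembling these constraints gives the stated polynomial.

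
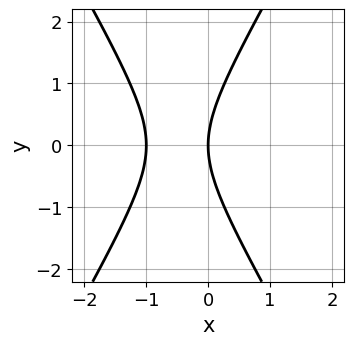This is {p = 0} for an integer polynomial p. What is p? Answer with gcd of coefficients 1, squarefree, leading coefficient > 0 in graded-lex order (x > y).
3*x^2 - y^2 + 3*x

(a) The degree is 2 — no degree-1 curve has this shape.
(b) Symmetries: mirror symmetry y ↦ −y ⇒ only even powers of y.
(c) Against the integer gridlines: one y-axis crossing is at y = 0; the x-axis gridline crossings are at x ∈ {-1, 0}.
(d) Matching integer coefficients to the picture gives p.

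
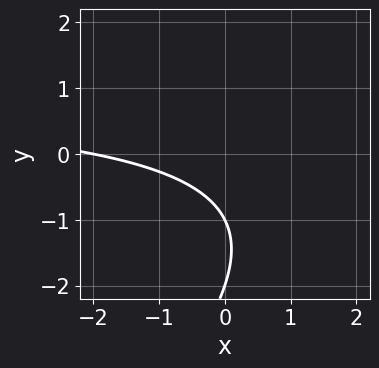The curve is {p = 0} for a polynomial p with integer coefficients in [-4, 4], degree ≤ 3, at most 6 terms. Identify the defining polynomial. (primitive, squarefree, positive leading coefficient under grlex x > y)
x*y - y^2 - x - 3*y - 2

(a) The degree is 2 — a generic line meets the curve in up to 2 points.
(b) Reading off the gridlines: among the integer gridlines, it crosses the y-axis at y ∈ {-2, -1}; it crosses the x-axis at the gridline x = -2.
(c) Assembling these constraints gives the stated polynomial.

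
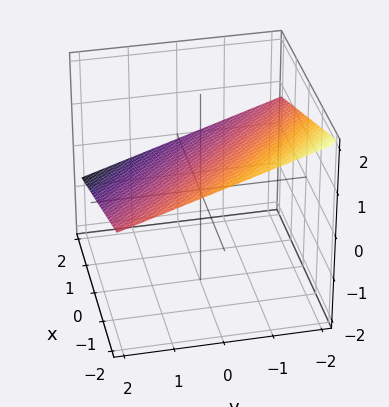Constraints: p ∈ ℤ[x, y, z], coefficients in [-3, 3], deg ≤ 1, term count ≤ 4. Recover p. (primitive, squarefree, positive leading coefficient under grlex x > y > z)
1. The degree is 1 — the surface is flat (a plane).
2. Against the integer gridlines: one y-axis crossing is at y = 2; it meets the x-axis at x = 2 (among the integer gridlines).
3. Matching integer coefficients to the picture gives p.

x + y + 3*z - 2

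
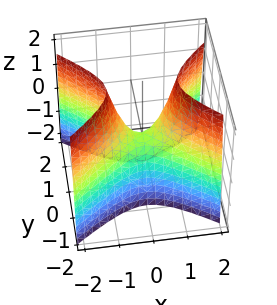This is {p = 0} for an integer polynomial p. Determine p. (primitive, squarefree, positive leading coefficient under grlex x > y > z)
(a) deg p = 2. A saddle surface; a quadric.
(b) Symmetries: mirror symmetry y ↦ −y ⇒ only even powers of y; the x ↦ −x reflection is a symmetry, so x appears only in even powers.
(c) Against the integer gridlines: it crosses the x-axis at the gridline x = 0; one y-axis crossing is at y = 0.
(d) Putting this together gives p.

2*x^2 - 3*y^2 - z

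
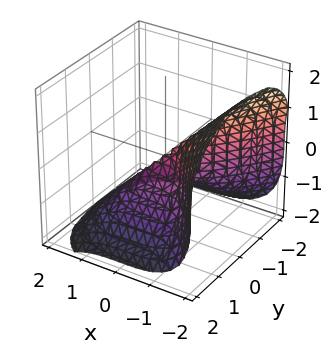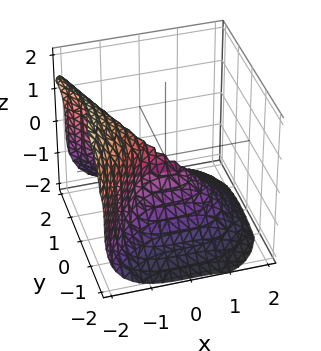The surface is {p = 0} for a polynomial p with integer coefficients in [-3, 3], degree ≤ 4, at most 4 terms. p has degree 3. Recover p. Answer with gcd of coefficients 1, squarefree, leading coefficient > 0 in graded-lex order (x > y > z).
First, degree: a generic line meets the surface in up to 3 points, so deg p = 3.
Next, observable constraints: it meets the x-axis at x = 0 (among the integer gridlines); it crosses the y-axis at the gridline y = 0.
Finally, the integer polynomial consistent with all of this is the stated p.

x^3 + z^3 + 2*y^2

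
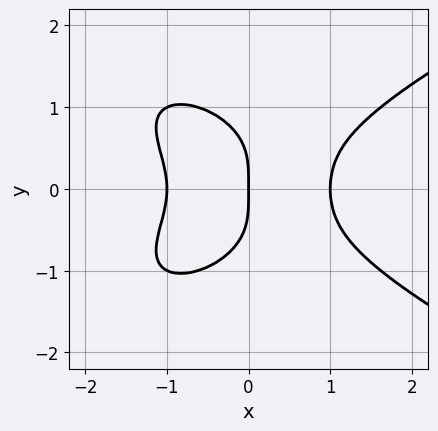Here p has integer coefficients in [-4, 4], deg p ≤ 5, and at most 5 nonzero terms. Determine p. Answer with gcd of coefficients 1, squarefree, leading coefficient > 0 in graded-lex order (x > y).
(a) Degree: the shape is more complex than any degree-3 curve, so deg p = 4.
(b) Symmetries: the y ↦ −y reflection is a symmetry, so y appears only in even powers.
(c) From the axis intercepts and sections: among the integer gridlines, it crosses the x-axis at x ∈ {-1, 0, 1}; one y-axis crossing is at y = 0.
(d) These observations pin down the coefficients.

y^4 - x^3 + x*y^2 + x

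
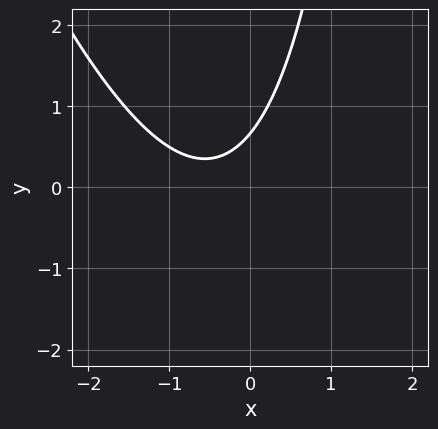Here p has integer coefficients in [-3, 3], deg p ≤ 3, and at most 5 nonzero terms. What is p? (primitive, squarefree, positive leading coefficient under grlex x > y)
3*x^2 + x*y + 3*x - 3*y + 2

First, degree: no degree-1 curve has this shape, so deg p = 2.
Next, checking where it meets the axes: no x-intercept at any integer in the box.
Finally, these observations pin down the coefficients.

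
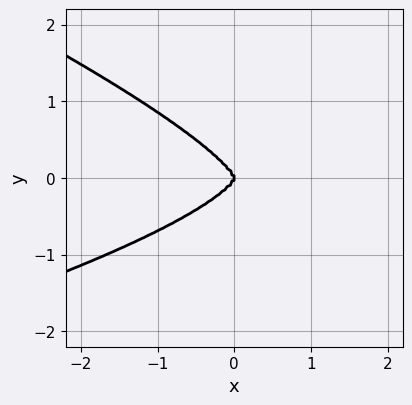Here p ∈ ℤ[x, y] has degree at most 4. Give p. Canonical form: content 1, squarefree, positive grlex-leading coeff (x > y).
(a) deg p = 4. No degree-3 curve has this shape.
(b) From the axis intercepts and sections: it meets the x-axis at x = 0 (among the integer gridlines); it crosses the y-axis at the gridline y = 0.
(c) Solving for integer coefficients yields p as stated.

x*y^3 + 3*y^4 + x^3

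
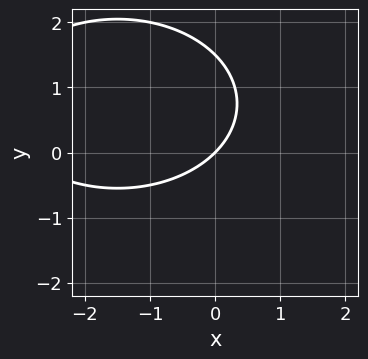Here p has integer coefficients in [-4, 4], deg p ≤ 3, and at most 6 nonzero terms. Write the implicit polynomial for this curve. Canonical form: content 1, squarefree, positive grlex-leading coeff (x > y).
x^2 + 2*y^2 + 3*x - 3*y

Degree: no degree-1 curve has this shape, so deg p = 2.
From the axis intercepts and sections: it crosses the y-axis at the gridline y = 0; it crosses the x-axis at the gridline x = 0.
Solving for integer coefficients yields p as stated.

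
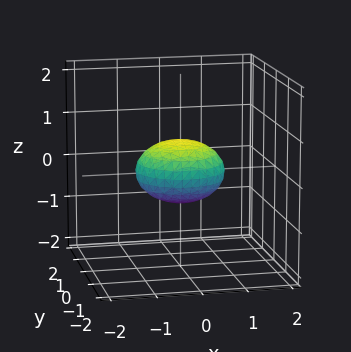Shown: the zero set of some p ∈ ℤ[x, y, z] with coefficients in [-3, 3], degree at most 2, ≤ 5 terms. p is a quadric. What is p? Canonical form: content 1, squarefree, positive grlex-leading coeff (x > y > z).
First, degree: a closed, bounded, convex surface; a quadric, so deg p = 2.
Then, symmetries: mirror symmetry z ↦ −z ⇒ only even powers of z; the surface is invariant under rotation about z: p = q(x² + y², z).
Then, checking where it meets the axes: a circular section at z = 0 has radius exactly 1; among the integer gridlines, it crosses the x-axis at x ∈ {-1, 1}; among the integer gridlines, it crosses the y-axis at y ∈ {-1, 1}.
Finally, together with the visible shape, these determine p as stated.

x^2 + y^2 + 2*z^2 - 1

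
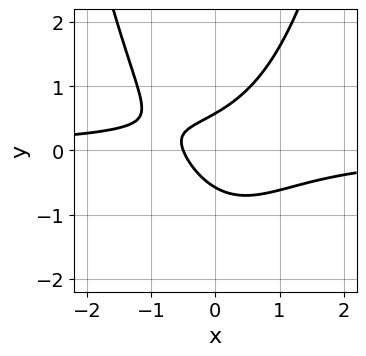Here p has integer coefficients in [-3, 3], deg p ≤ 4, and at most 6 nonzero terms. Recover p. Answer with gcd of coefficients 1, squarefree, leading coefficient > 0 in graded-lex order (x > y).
3*x^2*y - 3*y^2 + 2*x + 1

1. The degree is 3 — the shape is more complex than any degree-2 curve.
2. Solving for integer coefficients yields p as stated.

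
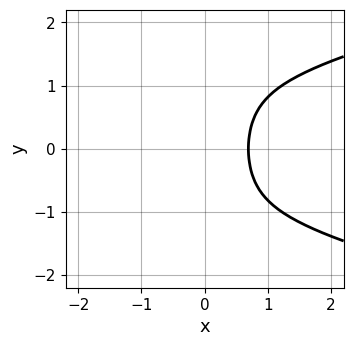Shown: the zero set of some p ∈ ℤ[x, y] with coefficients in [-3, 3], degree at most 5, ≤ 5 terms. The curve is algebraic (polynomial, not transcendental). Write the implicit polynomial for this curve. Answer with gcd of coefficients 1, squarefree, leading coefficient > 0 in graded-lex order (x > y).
(a) The degree is 4 — the shape is more complex than any degree-3 curve.
(b) Symmetries: mirror symmetry y ↦ −y ⇒ only even powers of y.
(c) From the axis intercepts and sections: the curve avoids every integer y-axis point in the box.
(d) Together with the visible shape, these determine p as stated.

3*x^2*y^2 - 3*x^3 + 1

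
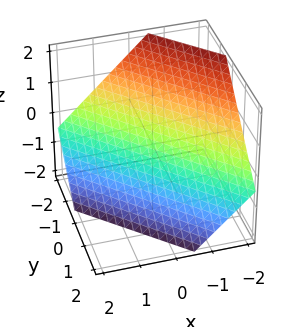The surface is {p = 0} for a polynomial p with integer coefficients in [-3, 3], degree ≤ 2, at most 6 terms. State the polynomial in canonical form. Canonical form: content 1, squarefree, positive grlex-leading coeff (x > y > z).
3*x + 3*y + 3*z + 2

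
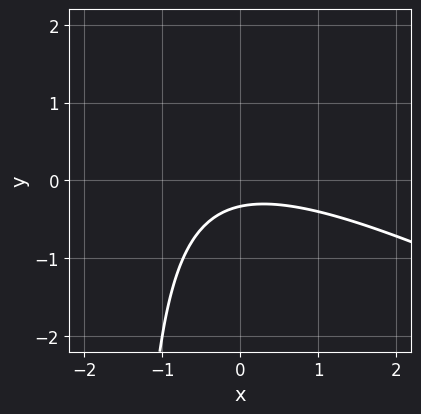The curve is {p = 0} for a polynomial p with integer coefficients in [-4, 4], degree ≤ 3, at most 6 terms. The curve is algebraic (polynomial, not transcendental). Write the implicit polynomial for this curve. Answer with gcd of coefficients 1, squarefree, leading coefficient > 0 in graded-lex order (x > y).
x^2 + 2*x*y + 3*y + 1

(a) Degree: no degree-1 curve has this shape, so deg p = 2.
(b) Reading off the gridlines: the curve avoids every integer x-axis point in the box.
(c) Fitting integer coefficients to these (and the overall shape) gives p.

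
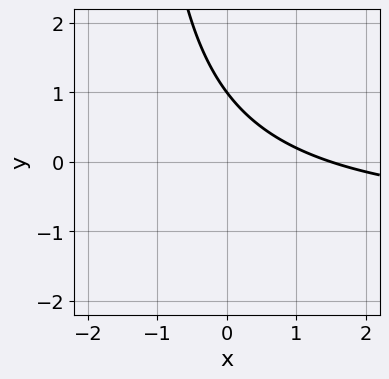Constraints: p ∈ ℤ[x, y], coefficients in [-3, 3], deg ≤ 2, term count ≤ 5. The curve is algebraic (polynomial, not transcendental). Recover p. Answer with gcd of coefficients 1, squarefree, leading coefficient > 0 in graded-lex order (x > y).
(a) The degree is 2 — no degree-1 curve has this shape.
(b) Checking where it meets the axes: it crosses the y-axis at the gridline y = 1.
(c) The integer polynomial consistent with all of this is the stated p.

2*x*y + 2*x + 3*y - 3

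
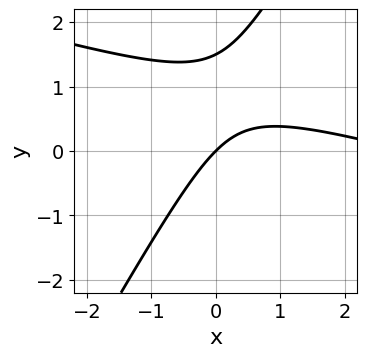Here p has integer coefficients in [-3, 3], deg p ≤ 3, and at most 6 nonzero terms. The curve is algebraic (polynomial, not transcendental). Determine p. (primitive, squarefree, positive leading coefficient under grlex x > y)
First, degree: a generic line meets the curve in up to 2 points, so deg p = 2.
Then, from the axis intercepts and sections: one x-axis crossing is at x = 0; one y-axis crossing is at y = 0.
Finally, assembling these constraints gives the stated polynomial.

x^2 + 3*x*y - 2*y^2 - 3*x + 3*y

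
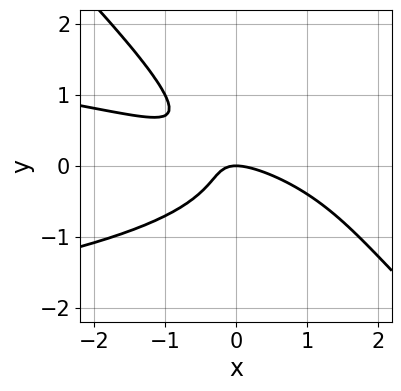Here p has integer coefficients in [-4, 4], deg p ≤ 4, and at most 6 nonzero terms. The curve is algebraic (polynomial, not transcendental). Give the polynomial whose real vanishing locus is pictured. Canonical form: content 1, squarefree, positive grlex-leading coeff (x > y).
2*x*y^2 + 2*y^3 + x^2 + 2*x*y + y

First, degree: the shape is more complex than any degree-2 curve, so deg p = 3.
Next, from the axis intercepts and sections: it meets the x-axis at x = 0 (among the integer gridlines); one y-axis crossing is at y = 0.
Finally, putting this together gives p.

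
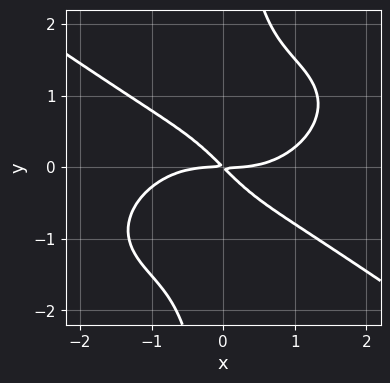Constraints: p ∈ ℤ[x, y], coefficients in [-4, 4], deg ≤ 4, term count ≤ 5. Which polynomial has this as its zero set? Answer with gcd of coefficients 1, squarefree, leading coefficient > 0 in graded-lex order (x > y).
x^4 + 3*x*y^3 - 3*x*y - 3*y^2

1. The degree is 4 — a generic line meets the curve in up to 4 points.
2. Checking where it meets the axes: it crosses the x-axis at the gridline x = 0; it meets the y-axis at y = 0 (among the integer gridlines).
3. The integer polynomial consistent with all of this is the stated p.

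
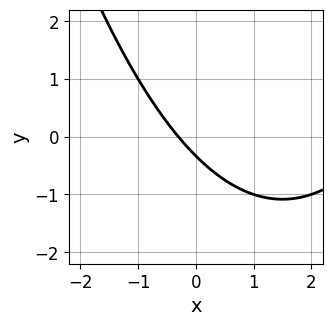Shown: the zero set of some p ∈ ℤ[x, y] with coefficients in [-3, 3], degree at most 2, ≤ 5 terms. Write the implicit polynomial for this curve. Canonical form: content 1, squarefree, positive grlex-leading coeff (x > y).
x^2 - 3*x - 3*y - 1

First, degree: no degree-1 curve has this shape, so deg p = 2.
Finally, matching integer coefficients to the picture gives p.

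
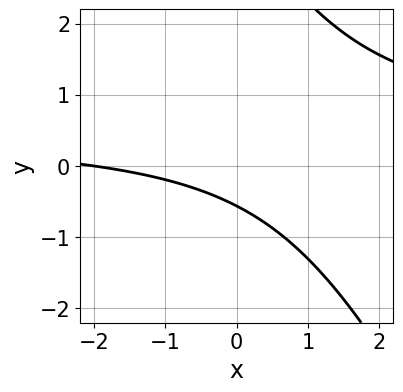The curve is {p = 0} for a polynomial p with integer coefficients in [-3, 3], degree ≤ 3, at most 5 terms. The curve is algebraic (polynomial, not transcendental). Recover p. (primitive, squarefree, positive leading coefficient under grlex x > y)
2*x*y + y^2 - x - 3*y - 2

1. The degree is 2 — no degree-1 curve has this shape.
2. From the axis intercepts and sections: one x-axis crossing is at x = -2.
3. Solving for integer coefficients yields p as stated.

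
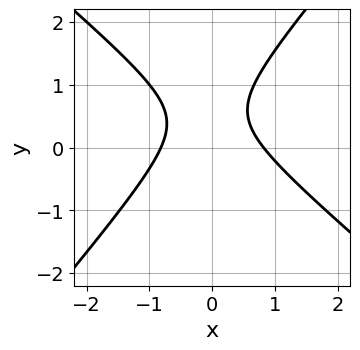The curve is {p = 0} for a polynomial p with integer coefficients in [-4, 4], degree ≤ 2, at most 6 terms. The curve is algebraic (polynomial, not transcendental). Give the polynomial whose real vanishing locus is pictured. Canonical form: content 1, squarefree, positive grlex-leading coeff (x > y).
First, the degree is 2 — a generic line meets the curve in up to 2 points.
Next, from the axis intercepts and sections: the curve avoids every integer y-axis point in the box.
Finally, together with the visible shape, these determine p as stated.

3*x^2 + x*y - 3*y^2 + 3*y - 2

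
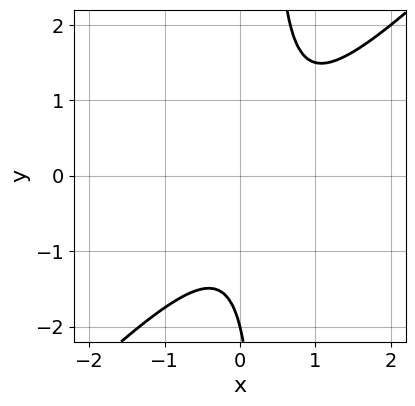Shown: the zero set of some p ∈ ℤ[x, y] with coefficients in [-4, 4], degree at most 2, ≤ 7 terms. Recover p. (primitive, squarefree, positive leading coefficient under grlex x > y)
3*x^2 - 3*x*y - 2*x + y + 2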